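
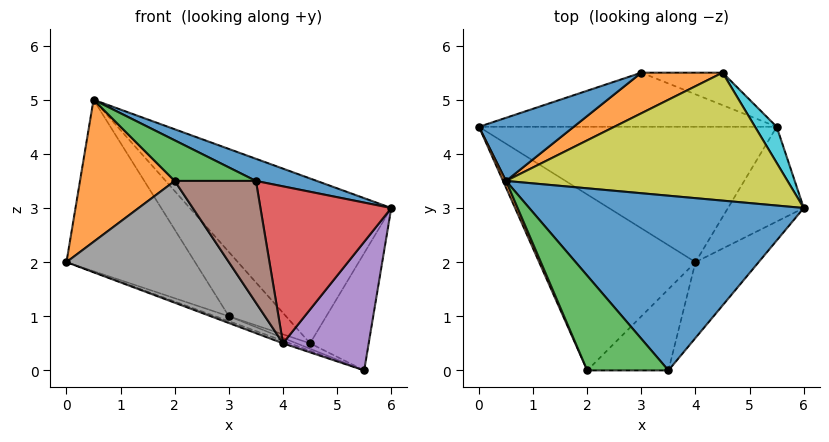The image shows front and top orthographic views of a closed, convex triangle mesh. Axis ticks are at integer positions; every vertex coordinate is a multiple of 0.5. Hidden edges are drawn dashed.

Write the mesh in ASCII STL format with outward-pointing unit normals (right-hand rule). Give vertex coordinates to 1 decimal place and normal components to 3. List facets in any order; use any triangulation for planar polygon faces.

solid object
 facet normal 0.330 -0.119 0.937
  outer loop
   vertex 0.5 3.5 5.0
   vertex 3.5 0.0 3.5
   vertex 6.0 3.0 3.0
  endloop
 endfacet
 facet normal -0.916 -0.401 0.019
  outer loop
   vertex 2.0 0.0 3.5
   vertex 0.5 3.5 5.0
   vertex 0.0 4.5 2.0
  endloop
 endfacet
 facet normal 0.000 -0.394 0.919
  outer loop
   vertex 2.0 0.0 3.5
   vertex 3.5 0.0 3.5
   vertex 0.5 3.5 5.0
  endloop
 endfacet
 facet normal 0.705 -0.639 -0.308
  outer loop
   vertex 4.0 2.0 0.5
   vertex 6.0 3.0 3.0
   vertex 3.5 0.0 3.5
  endloop
 endfacet
 facet normal 0.753 -0.530 -0.390
  outer loop
   vertex 4.0 2.0 0.5
   vertex 5.5 4.5 0.0
   vertex 6.0 3.0 3.0
  endloop
 endfacet
 facet normal 0.000 -0.832 -0.555
  outer loop
   vertex 4.0 2.0 0.5
   vertex 3.5 0.0 3.5
   vertex 2.0 0.0 3.5
  endloop
 endfacet
 facet normal -0.342 0.017 -0.940
  outer loop
   vertex 4.0 2.0 0.5
   vertex 0.0 4.5 2.0
   vertex 5.5 4.5 0.0
  endloop
 endfacet
 facet normal -0.553 -0.474 -0.685
  outer loop
   vertex 4.0 2.0 0.5
   vertex 2.0 0.0 3.5
   vertex 0.0 4.5 2.0
  endloop
 endfacet
 facet normal 0.283 0.758 0.588
  outer loop
   vertex 4.5 5.5 0.5
   vertex 0.5 3.5 5.0
   vertex 6.0 3.0 3.0
  endloop
 endfacet
 facet normal 0.741 0.642 0.198
  outer loop
   vertex 4.5 5.5 0.5
   vertex 6.0 3.0 3.0
   vertex 5.5 4.5 0.0
  endloop
 endfacet
 facet normal -0.194 0.921 0.339
  outer loop
   vertex 3.0 5.5 1.0
   vertex 0.0 4.5 2.0
   vertex 0.5 3.5 5.0
  endloop
 endfacet
 facet normal 0.175 0.832 0.526
  outer loop
   vertex 3.0 5.5 1.0
   vertex 0.5 3.5 5.0
   vertex 4.5 5.5 0.5
  endloop
 endfacet
 facet normal -0.341 0.085 -0.936
  outer loop
   vertex 3.0 5.5 1.0
   vertex 5.5 4.5 0.0
   vertex 0.0 4.5 2.0
  endloop
 endfacet
 facet normal -0.312 0.156 -0.937
  outer loop
   vertex 3.0 5.5 1.0
   vertex 4.5 5.5 0.5
   vertex 5.5 4.5 0.0
  endloop
 endfacet
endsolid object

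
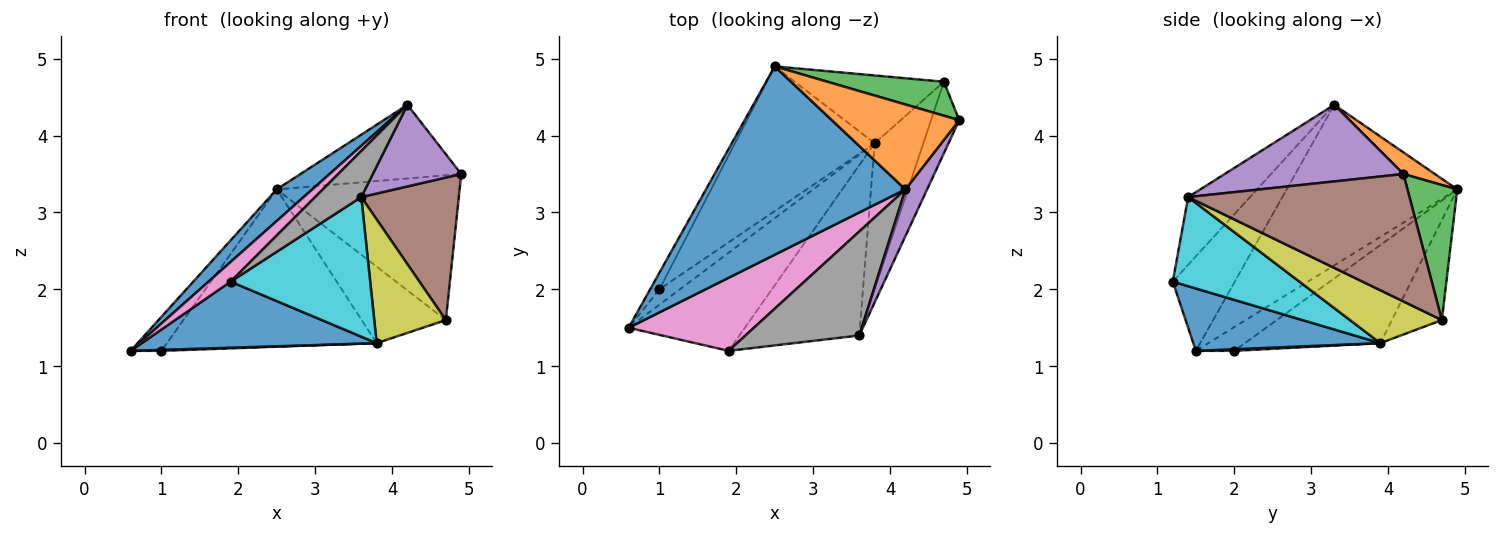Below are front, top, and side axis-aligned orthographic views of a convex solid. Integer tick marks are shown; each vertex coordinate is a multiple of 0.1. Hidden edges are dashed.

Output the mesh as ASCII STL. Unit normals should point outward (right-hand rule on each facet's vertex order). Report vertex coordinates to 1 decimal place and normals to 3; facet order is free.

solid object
 facet normal -0.622 -0.130 0.772
  outer loop
   vertex 4.2 3.3 4.4
   vertex 2.5 4.9 3.3
   vertex 0.6 1.5 1.2
  endloop
 endfacet
 facet normal 0.127 0.650 0.749
  outer loop
   vertex 4.2 3.3 4.4
   vertex 4.9 4.2 3.5
   vertex 2.5 4.9 3.3
  endloop
 endfacet
 facet normal 0.256 0.941 0.221
  outer loop
   vertex 4.7 4.7 1.6
   vertex 2.5 4.9 3.3
   vertex 4.9 4.2 3.5
  endloop
 endfacet
 facet normal -0.747 0.598 -0.292
  outer loop
   vertex 1.0 2.0 1.2
   vertex 0.6 1.5 1.2
   vertex 2.5 4.9 3.3
  endloop
 endfacet
 facet normal 0.869 -0.430 0.246
  outer loop
   vertex 3.6 1.4 3.2
   vertex 4.9 4.2 3.5
   vertex 4.2 3.3 4.4
  endloop
 endfacet
 facet normal 0.897 -0.395 -0.198
  outer loop
   vertex 3.6 1.4 3.2
   vertex 4.7 4.7 1.6
   vertex 4.9 4.2 3.5
  endloop
 endfacet
 facet normal -0.589 -0.210 0.781
  outer loop
   vertex 1.9 1.2 2.1
   vertex 4.2 3.3 4.4
   vertex 0.6 1.5 1.2
  endloop
 endfacet
 facet normal -0.478 -0.356 0.803
  outer loop
   vertex 1.9 1.2 2.1
   vertex 3.6 1.4 3.2
   vertex 4.2 3.3 4.4
  endloop
 endfacet
 facet normal 0.638 -0.498 -0.588
  outer loop
   vertex 3.8 3.9 1.3
   vertex 4.7 4.7 1.6
   vertex 3.6 1.4 3.2
  endloop
 endfacet
 facet normal 0.499 -0.549 -0.671
  outer loop
   vertex 3.8 3.9 1.3
   vertex 3.6 1.4 3.2
   vertex 1.9 1.2 2.1
  endloop
 endfacet
 facet normal 0.407 -0.511 -0.758
  outer loop
   vertex 3.8 3.9 1.3
   vertex 1.9 1.2 2.1
   vertex 0.6 1.5 1.2
  endloop
 endfacet
 facet normal 0.078 -0.062 -0.995
  outer loop
   vertex 3.8 3.9 1.3
   vertex 0.6 1.5 1.2
   vertex 1.0 2.0 1.2
  endloop
 endfacet
 facet normal -0.406 0.684 -0.606
  outer loop
   vertex 3.8 3.9 1.3
   vertex 2.5 4.9 3.3
   vertex 4.7 4.7 1.6
  endloop
 endfacet
 facet normal -0.429 0.665 -0.611
  outer loop
   vertex 3.8 3.9 1.3
   vertex 1.0 2.0 1.2
   vertex 2.5 4.9 3.3
  endloop
 endfacet
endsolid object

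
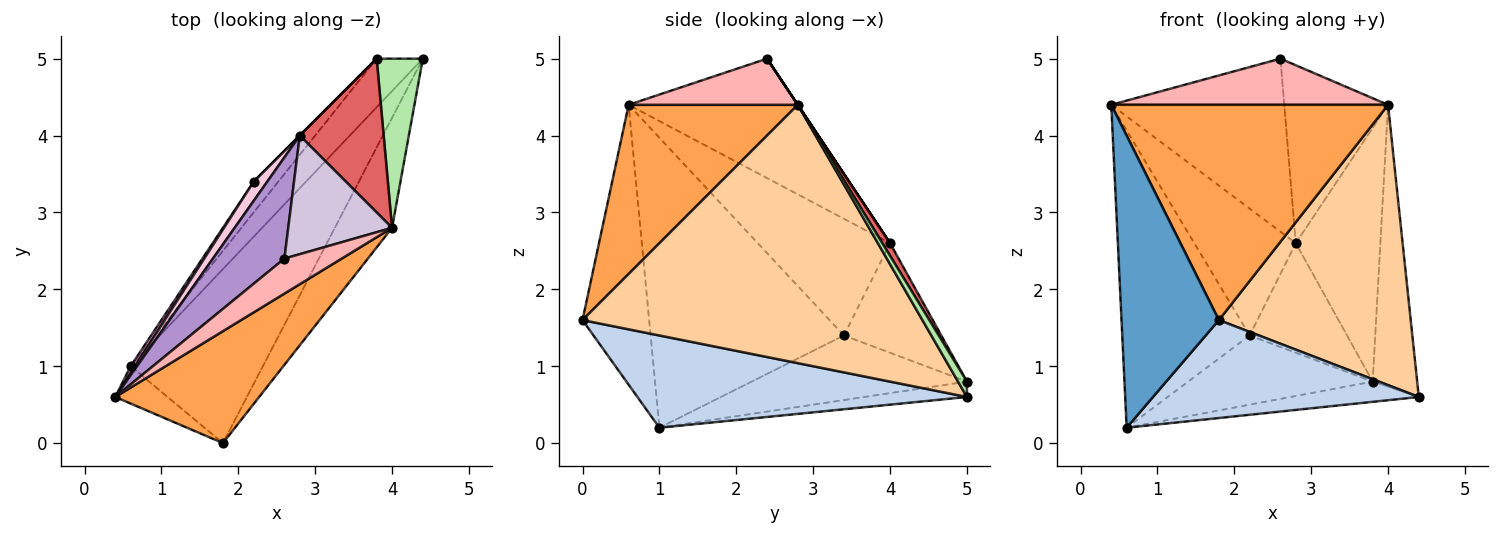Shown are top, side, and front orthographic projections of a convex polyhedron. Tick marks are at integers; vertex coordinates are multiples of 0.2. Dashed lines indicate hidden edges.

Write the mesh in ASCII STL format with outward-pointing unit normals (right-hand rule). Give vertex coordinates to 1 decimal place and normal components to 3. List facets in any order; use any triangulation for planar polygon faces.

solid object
 facet normal -0.562 -0.821 -0.105
  outer loop
   vertex 0.6 1.0 0.2
   vertex 1.8 0.0 1.6
   vertex 0.4 0.6 4.4
  endloop
 endfacet
 facet normal 0.520 -0.419 -0.745
  outer loop
   vertex 0.6 1.0 0.2
   vertex 4.4 5.0 0.6
   vertex 1.8 0.0 1.6
  endloop
 endfacet
 facet normal 0.477 -0.780 0.405
  outer loop
   vertex 4.0 2.8 4.4
   vertex 0.4 0.6 4.4
   vertex 1.8 0.0 1.6
  endloop
 endfacet
 facet normal 0.855 -0.483 -0.189
  outer loop
   vertex 4.0 2.8 4.4
   vertex 1.8 0.0 1.6
   vertex 4.4 5.0 0.6
  endloop
 endfacet
 facet normal -0.294 0.368 -0.882
  outer loop
   vertex 3.8 5.0 0.8
   vertex 4.4 5.0 0.6
   vertex 0.6 1.0 0.2
  endloop
 endfacet
 facet normal 0.169 0.845 0.507
  outer loop
   vertex 3.8 5.0 0.8
   vertex 4.0 2.8 4.4
   vertex 4.4 5.0 0.6
  endloop
 endfacet
 facet normal 0.078 0.853 0.517
  outer loop
   vertex 3.8 5.0 0.8
   vertex 2.8 4.0 2.6
   vertex 4.0 2.8 4.4
  endloop
 endfacet
 facet normal 0.438 -0.716 0.544
  outer loop
   vertex 2.6 2.4 5.0
   vertex 0.4 0.6 4.4
   vertex 4.0 2.8 4.4
  endloop
 endfacet
 facet normal -0.645 0.660 0.386
  outer loop
   vertex 2.6 2.4 5.0
   vertex 2.8 4.0 2.6
   vertex 0.4 0.6 4.4
  endloop
 endfacet
 facet normal 0.000 0.832 0.555
  outer loop
   vertex 2.6 2.4 5.0
   vertex 4.0 2.8 4.4
   vertex 2.8 4.0 2.6
  endloop
 endfacet
 facet normal -0.729 0.625 -0.278
  outer loop
   vertex 2.2 3.4 1.4
   vertex 3.8 5.0 0.8
   vertex 0.6 1.0 0.2
  endloop
 endfacet
 facet normal -0.707 0.707 0.000
  outer loop
   vertex 2.2 3.4 1.4
   vertex 2.8 4.0 2.6
   vertex 3.8 5.0 0.8
  endloop
 endfacet
 facet normal -0.835 0.550 0.013
  outer loop
   vertex 2.2 3.4 1.4
   vertex 0.6 1.0 0.2
   vertex 0.4 0.6 4.4
  endloop
 endfacet
 facet normal -0.790 0.606 0.092
  outer loop
   vertex 2.2 3.4 1.4
   vertex 0.4 0.6 4.4
   vertex 2.8 4.0 2.6
  endloop
 endfacet
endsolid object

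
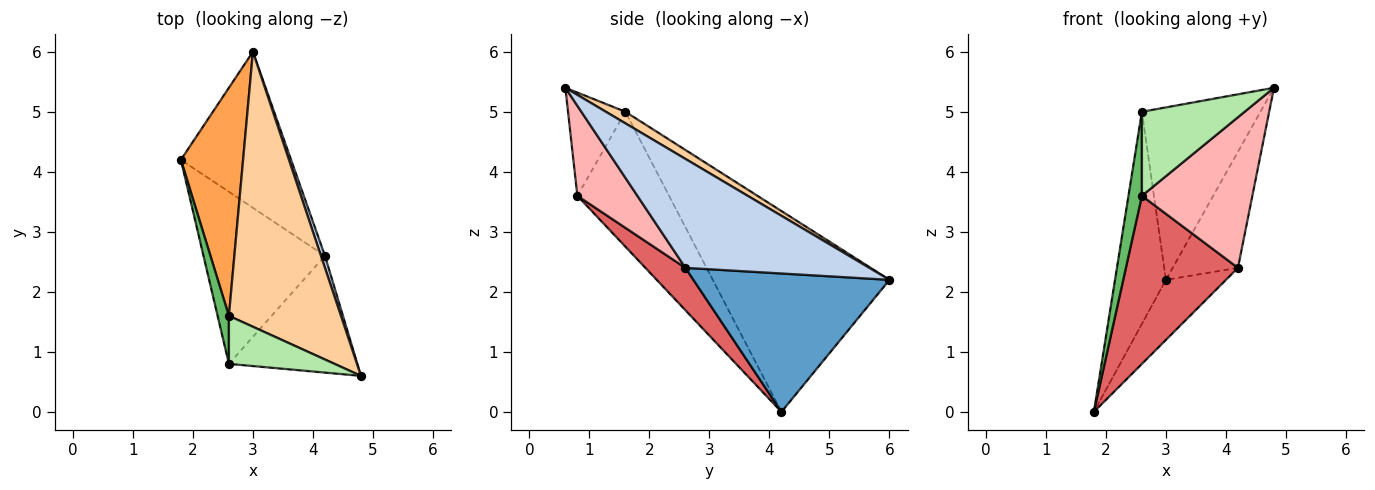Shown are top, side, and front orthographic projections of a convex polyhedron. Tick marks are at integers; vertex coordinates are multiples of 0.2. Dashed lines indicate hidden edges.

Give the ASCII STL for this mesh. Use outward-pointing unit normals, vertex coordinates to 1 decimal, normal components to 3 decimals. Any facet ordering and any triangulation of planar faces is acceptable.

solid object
 facet normal 0.761 0.233 -0.606
  outer loop
   vertex 4.2 2.6 2.4
   vertex 1.8 4.2 0.0
   vertex 3.0 6.0 2.2
  endloop
 endfacet
 facet normal 0.942 0.334 0.035
  outer loop
   vertex 4.2 2.6 2.4
   vertex 3.0 6.0 2.2
   vertex 4.8 0.6 5.4
  endloop
 endfacet
 facet normal -0.921 0.265 0.285
  outer loop
   vertex 2.6 1.6 5.0
   vertex 3.0 6.0 2.2
   vertex 1.8 4.2 0.0
  endloop
 endfacet
 facet normal 0.087 0.529 0.844
  outer loop
   vertex 2.6 1.6 5.0
   vertex 4.8 0.6 5.4
   vertex 3.0 6.0 2.2
  endloop
 endfacet
 facet normal -0.986 -0.145 0.083
  outer loop
   vertex 2.6 0.8 3.6
   vertex 2.6 1.6 5.0
   vertex 1.8 4.2 0.0
  endloop
 endfacet
 facet normal -0.436 -0.781 0.446
  outer loop
   vertex 2.6 0.8 3.6
   vertex 4.8 0.6 5.4
   vertex 2.6 1.6 5.0
  endloop
 endfacet
 facet normal 0.242 -0.678 -0.694
  outer loop
   vertex 2.6 0.8 3.6
   vertex 1.8 4.2 0.0
   vertex 4.2 2.6 2.4
  endloop
 endfacet
 facet normal 0.395 -0.726 -0.563
  outer loop
   vertex 2.6 0.8 3.6
   vertex 4.2 2.6 2.4
   vertex 4.8 0.6 5.4
  endloop
 endfacet
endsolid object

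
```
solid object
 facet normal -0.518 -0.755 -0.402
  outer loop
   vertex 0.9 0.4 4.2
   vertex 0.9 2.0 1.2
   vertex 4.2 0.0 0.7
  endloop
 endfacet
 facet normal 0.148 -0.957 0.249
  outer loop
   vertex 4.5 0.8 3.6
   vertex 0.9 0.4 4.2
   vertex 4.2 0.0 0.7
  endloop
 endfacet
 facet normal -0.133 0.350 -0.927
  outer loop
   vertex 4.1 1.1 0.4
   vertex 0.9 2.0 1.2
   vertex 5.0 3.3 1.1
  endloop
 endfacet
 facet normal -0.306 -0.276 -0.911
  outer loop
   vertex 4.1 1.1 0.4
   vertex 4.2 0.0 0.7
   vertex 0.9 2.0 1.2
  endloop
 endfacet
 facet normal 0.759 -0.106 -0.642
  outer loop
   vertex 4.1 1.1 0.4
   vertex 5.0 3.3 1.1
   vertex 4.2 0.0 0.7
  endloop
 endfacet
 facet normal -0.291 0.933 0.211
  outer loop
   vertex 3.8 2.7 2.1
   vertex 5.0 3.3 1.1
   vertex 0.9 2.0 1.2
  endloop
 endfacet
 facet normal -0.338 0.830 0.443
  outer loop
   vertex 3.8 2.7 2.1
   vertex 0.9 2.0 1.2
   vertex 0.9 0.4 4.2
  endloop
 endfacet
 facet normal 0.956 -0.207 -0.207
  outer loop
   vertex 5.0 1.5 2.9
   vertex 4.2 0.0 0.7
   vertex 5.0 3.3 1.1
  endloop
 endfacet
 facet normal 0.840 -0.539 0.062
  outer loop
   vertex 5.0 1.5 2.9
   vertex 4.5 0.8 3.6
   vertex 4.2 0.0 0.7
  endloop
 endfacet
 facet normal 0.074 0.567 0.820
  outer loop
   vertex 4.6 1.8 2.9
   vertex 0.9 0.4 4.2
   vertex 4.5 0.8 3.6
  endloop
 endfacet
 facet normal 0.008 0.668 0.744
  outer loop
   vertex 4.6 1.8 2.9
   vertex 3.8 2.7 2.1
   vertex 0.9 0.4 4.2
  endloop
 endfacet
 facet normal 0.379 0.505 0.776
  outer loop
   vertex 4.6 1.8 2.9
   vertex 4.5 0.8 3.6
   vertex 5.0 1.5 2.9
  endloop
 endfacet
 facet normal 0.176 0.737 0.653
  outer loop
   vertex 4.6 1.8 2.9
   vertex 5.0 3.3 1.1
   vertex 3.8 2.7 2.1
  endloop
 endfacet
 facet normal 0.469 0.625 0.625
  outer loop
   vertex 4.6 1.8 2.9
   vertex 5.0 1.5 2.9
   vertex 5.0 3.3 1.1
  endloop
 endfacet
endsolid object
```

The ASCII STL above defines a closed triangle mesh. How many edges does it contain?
21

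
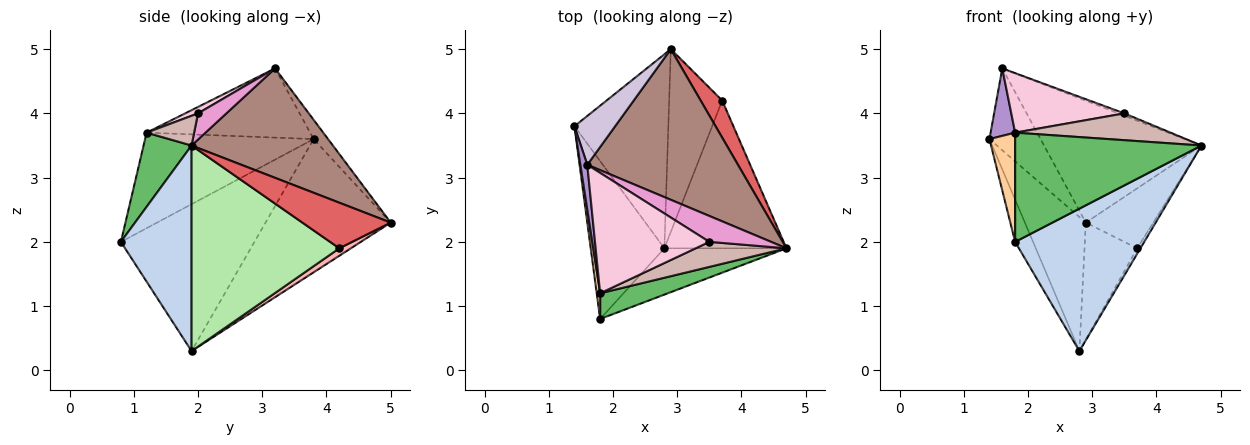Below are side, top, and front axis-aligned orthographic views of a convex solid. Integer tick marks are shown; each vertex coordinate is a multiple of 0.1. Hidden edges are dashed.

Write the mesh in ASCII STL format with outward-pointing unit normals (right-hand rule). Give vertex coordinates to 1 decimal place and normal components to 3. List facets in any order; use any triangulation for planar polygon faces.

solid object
 facet normal -0.888 0.119 -0.445
  outer loop
   vertex 2.8 1.9 0.3
   vertex 1.8 0.8 2.0
   vertex 1.4 3.8 3.6
  endloop
 endfacet
 facet normal 0.462 -0.844 -0.274
  outer loop
   vertex 2.8 1.9 0.3
   vertex 4.7 1.9 3.5
   vertex 1.8 0.8 2.0
  endloop
 endfacet
 facet normal -0.760 0.370 -0.535
  outer loop
   vertex 2.9 5.0 2.3
   vertex 2.8 1.9 0.3
   vertex 1.4 3.8 3.6
  endloop
 endfacet
 facet normal -0.988 -0.151 0.035
  outer loop
   vertex 1.8 1.2 3.7
   vertex 1.4 3.8 3.6
   vertex 1.8 0.8 2.0
  endloop
 endfacet
 facet normal 0.243 -0.944 0.222
  outer loop
   vertex 1.8 1.2 3.7
   vertex 1.8 0.8 2.0
   vertex 4.7 1.9 3.5
  endloop
 endfacet
 facet normal 0.860 0.019 -0.510
  outer loop
   vertex 3.7 4.2 1.9
   vertex 4.7 1.9 3.5
   vertex 2.8 1.9 0.3
  endloop
 endfacet
 facet normal 0.744 0.568 0.352
  outer loop
   vertex 3.7 4.2 1.9
   vertex 2.9 5.0 2.3
   vertex 4.7 1.9 3.5
  endloop
 endfacet
 facet normal 0.118 0.536 -0.836
  outer loop
   vertex 3.7 4.2 1.9
   vertex 2.8 1.9 0.3
   vertex 2.9 5.0 2.3
  endloop
 endfacet
 facet normal -0.984 -0.148 0.098
  outer loop
   vertex 1.6 3.2 4.7
   vertex 1.4 3.8 3.6
   vertex 1.8 1.2 3.7
  endloop
 endfacet
 facet normal -0.236 0.834 0.498
  outer loop
   vertex 1.6 3.2 4.7
   vertex 2.9 5.0 2.3
   vertex 1.4 3.8 3.6
  endloop
 endfacet
 facet normal 0.492 0.548 0.677
  outer loop
   vertex 1.6 3.2 4.7
   vertex 4.7 1.9 3.5
   vertex 2.9 5.0 2.3
  endloop
 endfacet
 facet normal 0.218 -0.713 0.666
  outer loop
   vertex 3.5 2.0 4.0
   vertex 1.8 1.2 3.7
   vertex 4.7 1.9 3.5
  endloop
 endfacet
 facet normal 0.389 0.081 0.918
  outer loop
   vertex 3.5 2.0 4.0
   vertex 4.7 1.9 3.5
   vertex 1.6 3.2 4.7
  endloop
 endfacet
 facet normal 0.050 -0.443 0.895
  outer loop
   vertex 3.5 2.0 4.0
   vertex 1.6 3.2 4.7
   vertex 1.8 1.2 3.7
  endloop
 endfacet
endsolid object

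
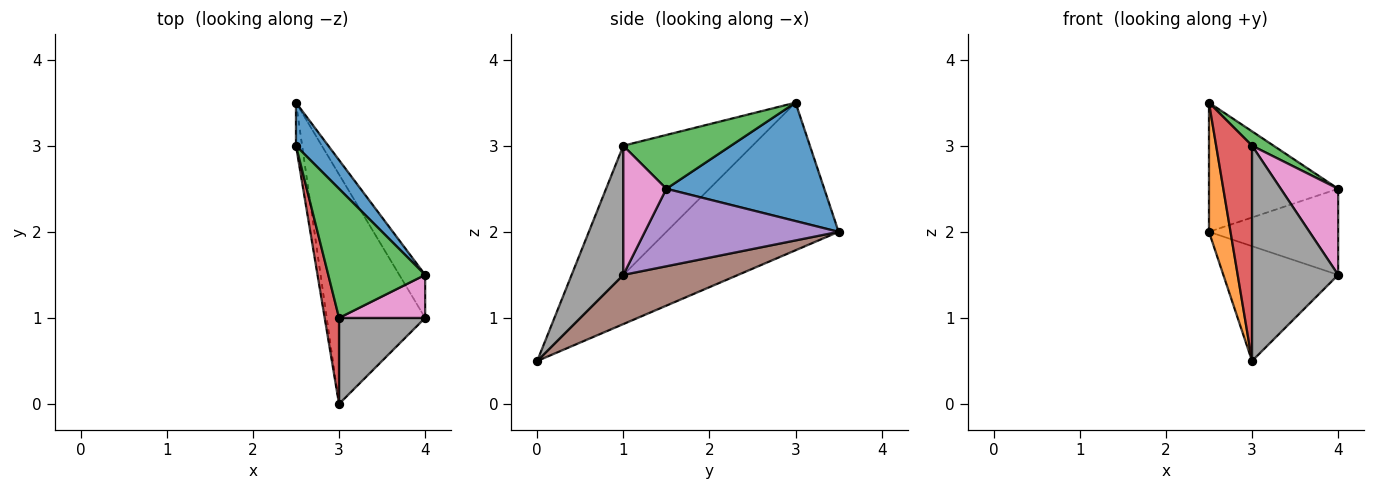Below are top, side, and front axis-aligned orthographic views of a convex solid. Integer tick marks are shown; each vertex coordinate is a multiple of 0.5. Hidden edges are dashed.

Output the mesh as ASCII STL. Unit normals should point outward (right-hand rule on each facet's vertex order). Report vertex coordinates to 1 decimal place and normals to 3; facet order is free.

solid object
 facet normal 0.757 0.620 0.207
  outer loop
   vertex 2.5 3.5 2.0
   vertex 2.5 3.0 3.5
   vertex 4.0 1.5 2.5
  endloop
 endfacet
 facet normal -0.991 -0.124 -0.041
  outer loop
   vertex 2.5 3.5 2.0
   vertex 3.0 0.0 0.5
   vertex 2.5 3.0 3.5
  endloop
 endfacet
 facet normal 0.483 -0.097 0.870
  outer loop
   vertex 3.0 1.0 3.0
   vertex 4.0 1.5 2.5
   vertex 2.5 3.0 3.5
  endloop
 endfacet
 facet normal -0.958 -0.266 0.106
  outer loop
   vertex 3.0 1.0 3.0
   vertex 2.5 3.0 3.5
   vertex 3.0 0.0 0.5
  endloop
 endfacet
 facet normal 0.802 0.535 -0.267
  outer loop
   vertex 4.0 1.0 1.5
   vertex 2.5 3.5 2.0
   vertex 4.0 1.5 2.5
  endloop
 endfacet
 facet normal 0.408 0.408 -0.816
  outer loop
   vertex 4.0 1.0 1.5
   vertex 3.0 0.0 0.5
   vertex 2.5 3.5 2.0
  endloop
 endfacet
 facet normal 0.557 -0.743 0.371
  outer loop
   vertex 4.0 1.0 1.5
   vertex 4.0 1.5 2.5
   vertex 3.0 1.0 3.0
  endloop
 endfacet
 facet normal 0.487 -0.811 0.324
  outer loop
   vertex 4.0 1.0 1.5
   vertex 3.0 1.0 3.0
   vertex 3.0 0.0 0.5
  endloop
 endfacet
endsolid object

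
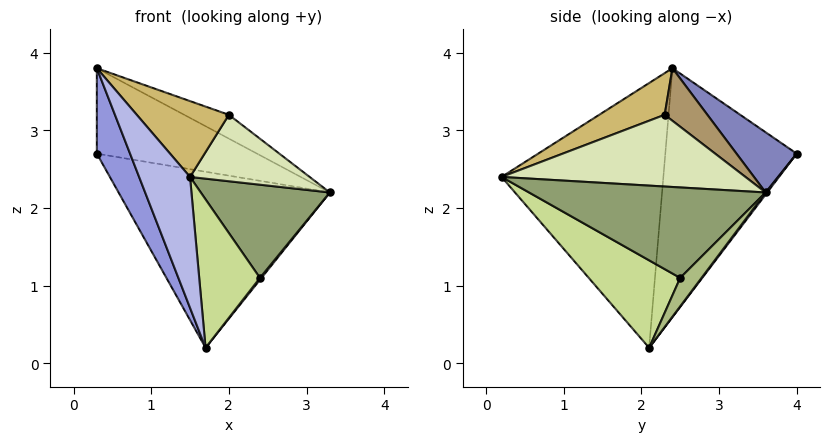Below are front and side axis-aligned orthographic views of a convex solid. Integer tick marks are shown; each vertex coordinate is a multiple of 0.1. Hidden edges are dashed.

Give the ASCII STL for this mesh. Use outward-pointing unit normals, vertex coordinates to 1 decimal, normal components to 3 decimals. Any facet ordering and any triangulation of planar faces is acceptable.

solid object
 facet normal 0.006 0.798 -0.603
  outer loop
   vertex 1.7 2.1 0.2
   vertex 0.3 4.0 2.7
   vertex 3.3 3.6 2.2
  endloop
 endfacet
 facet normal 0.208 0.554 0.806
  outer loop
   vertex 0.3 2.4 3.8
   vertex 3.3 3.6 2.2
   vertex 0.3 4.0 2.7
  endloop
 endfacet
 facet normal -0.913 -0.231 -0.336
  outer loop
   vertex 0.3 2.4 3.8
   vertex 0.3 4.0 2.7
   vertex 1.7 2.1 0.2
  endloop
 endfacet
 facet normal -0.901 -0.284 -0.327
  outer loop
   vertex 0.3 2.4 3.8
   vertex 1.7 2.1 0.2
   vertex 1.5 0.2 2.4
  endloop
 endfacet
 facet normal 0.854 -0.466 -0.233
  outer loop
   vertex 2.4 2.5 1.1
   vertex 3.3 3.6 2.2
   vertex 1.5 0.2 2.4
  endloop
 endfacet
 facet normal 0.800 -0.058 -0.597
  outer loop
   vertex 2.4 2.5 1.1
   vertex 1.7 2.1 0.2
   vertex 3.3 3.6 2.2
  endloop
 endfacet
 facet normal 0.773 -0.513 -0.373
  outer loop
   vertex 2.4 2.5 1.1
   vertex 1.5 0.2 2.4
   vertex 1.7 2.1 0.2
  endloop
 endfacet
 facet normal 0.772 -0.378 0.511
  outer loop
   vertex 2.0 2.3 3.2
   vertex 1.5 0.2 2.4
   vertex 3.3 3.6 2.2
  endloop
 endfacet
 facet normal 0.330 0.345 0.878
  outer loop
   vertex 2.0 2.3 3.2
   vertex 3.3 3.6 2.2
   vertex 0.3 2.4 3.8
  endloop
 endfacet
 facet normal 0.284 -0.400 0.872
  outer loop
   vertex 2.0 2.3 3.2
   vertex 0.3 2.4 3.8
   vertex 1.5 0.2 2.4
  endloop
 endfacet
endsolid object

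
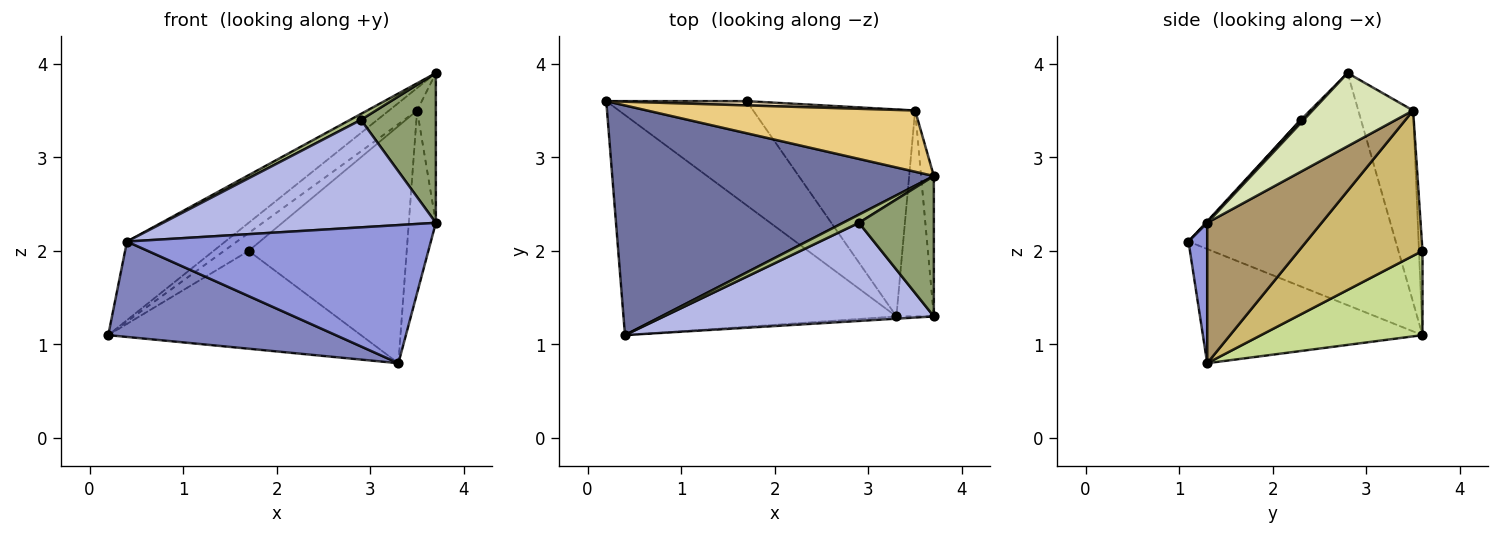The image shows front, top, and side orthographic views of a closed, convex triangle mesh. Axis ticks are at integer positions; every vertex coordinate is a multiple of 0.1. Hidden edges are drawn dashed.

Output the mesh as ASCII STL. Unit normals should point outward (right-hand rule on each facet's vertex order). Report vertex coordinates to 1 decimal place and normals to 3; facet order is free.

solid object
 facet normal -0.564 0.267 0.781
  outer loop
   vertex 3.7 2.8 3.9
   vertex 0.2 3.6 1.1
   vertex 0.4 1.1 2.1
  endloop
 endfacet
 facet normal -0.358 -0.371 -0.857
  outer loop
   vertex 3.3 1.3 0.8
   vertex 0.4 1.1 2.1
   vertex 0.2 3.6 1.1
  endloop
 endfacet
 facet normal 0.061 -0.998 -0.016
  outer loop
   vertex 3.3 1.3 0.8
   vertex 3.7 1.3 2.3
   vertex 0.4 1.1 2.1
  endloop
 endfacet
 facet normal 0.004 -0.739 0.674
  outer loop
   vertex 2.9 2.3 3.4
   vertex 0.4 1.1 2.1
   vertex 3.7 1.3 2.3
  endloop
 endfacet
 facet normal 0.028 -0.729 0.684
  outer loop
   vertex 2.9 2.3 3.4
   vertex 3.7 1.3 2.3
   vertex 3.7 2.8 3.9
  endloop
 endfacet
 facet normal -0.138 -0.581 0.802
  outer loop
   vertex 2.9 2.3 3.4
   vertex 3.7 2.8 3.9
   vertex 0.4 1.1 2.1
  endloop
 endfacet
 facet normal 0.401 0.627 -0.668
  outer loop
   vertex 1.7 3.6 2.0
   vertex 3.3 1.3 0.8
   vertex 0.2 3.6 1.1
  endloop
 endfacet
 facet normal 0.969 0.180 -0.169
  outer loop
   vertex 3.5 3.5 3.5
   vertex 3.7 2.8 3.9
   vertex 3.7 1.3 2.3
  endloop
 endfacet
 facet normal 0.942 0.223 -0.251
  outer loop
   vertex 3.5 3.5 3.5
   vertex 3.7 1.3 2.3
   vertex 3.3 1.3 0.8
  endloop
 endfacet
 facet normal 0.508 0.649 -0.566
  outer loop
   vertex 3.5 3.5 3.5
   vertex 3.3 1.3 0.8
   vertex 1.7 3.6 2.0
  endloop
 endfacet
 facet normal -0.558 0.286 0.779
  outer loop
   vertex 3.5 3.5 3.5
   vertex 0.2 3.6 1.1
   vertex 3.7 2.8 3.9
  endloop
 endfacet
 facet normal -0.138 0.964 0.229
  outer loop
   vertex 3.5 3.5 3.5
   vertex 1.7 3.6 2.0
   vertex 0.2 3.6 1.1
  endloop
 endfacet
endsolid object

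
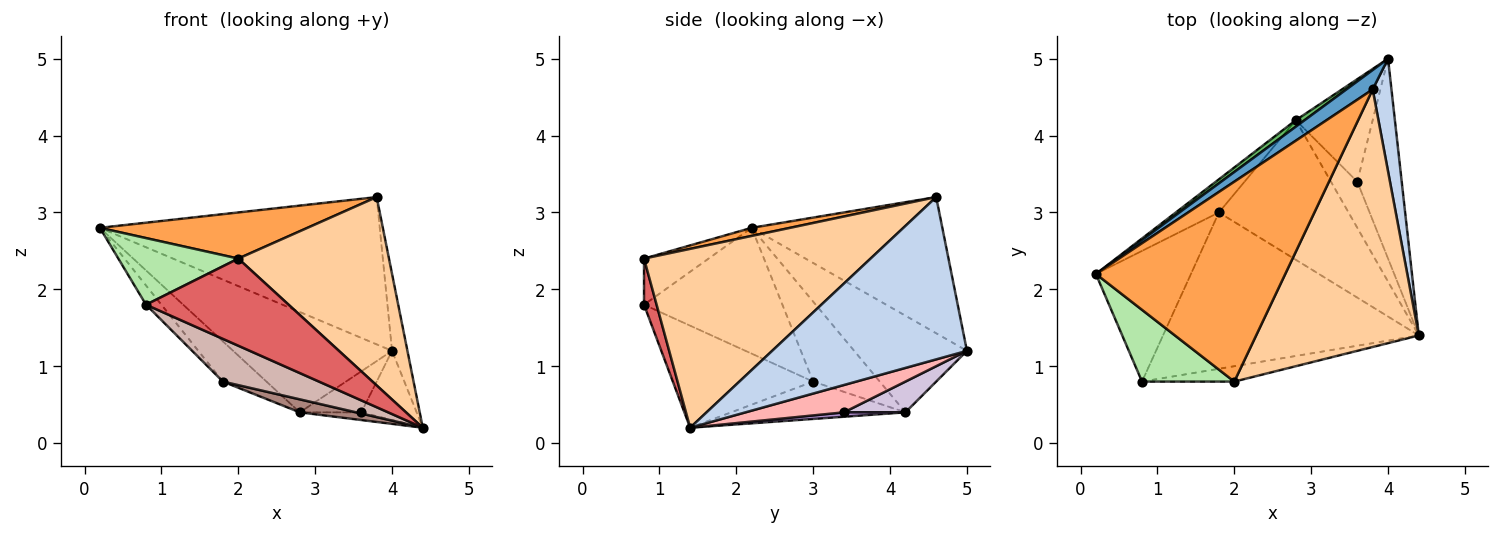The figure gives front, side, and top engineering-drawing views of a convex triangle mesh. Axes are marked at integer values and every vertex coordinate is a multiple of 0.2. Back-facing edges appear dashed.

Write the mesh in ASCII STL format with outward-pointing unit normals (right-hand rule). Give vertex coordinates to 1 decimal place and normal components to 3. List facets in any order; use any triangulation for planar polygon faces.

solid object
 facet normal -0.560 0.822 0.108
  outer loop
   vertex 3.8 4.6 3.2
   vertex 4.0 5.0 1.2
   vertex 0.2 2.2 2.8
  endloop
 endfacet
 facet normal 0.990 0.078 0.115
  outer loop
   vertex 3.8 4.6 3.2
   vertex 4.4 1.4 0.2
   vertex 4.0 5.0 1.2
  endloop
 endfacet
 facet normal 0.042 -0.225 0.974
  outer loop
   vertex 2.0 0.8 2.4
   vertex 3.8 4.6 3.2
   vertex 0.2 2.2 2.8
  endloop
 endfacet
 facet normal 0.664 -0.442 0.604
  outer loop
   vertex 2.0 0.8 2.4
   vertex 4.4 1.4 0.2
   vertex 3.8 4.6 3.2
  endloop
 endfacet
 facet normal -0.578 0.814 0.053
  outer loop
   vertex 2.8 4.2 0.4
   vertex 0.2 2.2 2.8
   vertex 4.0 5.0 1.2
  endloop
 endfacet
 facet normal -0.344 -0.639 0.688
  outer loop
   vertex 0.8 0.8 1.8
   vertex 2.0 0.8 2.4
   vertex 0.2 2.2 2.8
  endloop
 endfacet
 facet normal 0.087 -0.981 -0.173
  outer loop
   vertex 0.8 0.8 1.8
   vertex 4.4 1.4 0.2
   vertex 2.0 0.8 2.4
  endloop
 endfacet
 facet normal 0.503 0.283 -0.817
  outer loop
   vertex 3.6 3.4 0.4
   vertex 4.0 5.0 1.2
   vertex 4.4 1.4 0.2
  endloop
 endfacet
 facet normal 0.162 0.162 -0.973
  outer loop
   vertex 3.6 3.4 0.4
   vertex 4.4 1.4 0.2
   vertex 2.8 4.2 0.4
  endloop
 endfacet
 facet normal 0.348 0.348 -0.870
  outer loop
   vertex 3.6 3.4 0.4
   vertex 2.8 4.2 0.4
   vertex 4.0 5.0 1.2
  endloop
 endfacet
 facet normal -0.276 -0.089 -0.957
  outer loop
   vertex 1.8 3.0 0.8
   vertex 2.8 4.2 0.4
   vertex 4.4 1.4 0.2
  endloop
 endfacet
 facet normal -0.359 -0.246 -0.900
  outer loop
   vertex 1.8 3.0 0.8
   vertex 4.4 1.4 0.2
   vertex 0.8 0.8 1.8
  endloop
 endfacet
 facet normal -0.763 0.499 -0.411
  outer loop
   vertex 1.8 3.0 0.8
   vertex 0.2 2.2 2.8
   vertex 2.8 4.2 0.4
  endloop
 endfacet
 facet normal -0.795 0.088 -0.600
  outer loop
   vertex 1.8 3.0 0.8
   vertex 0.8 0.8 1.8
   vertex 0.2 2.2 2.8
  endloop
 endfacet
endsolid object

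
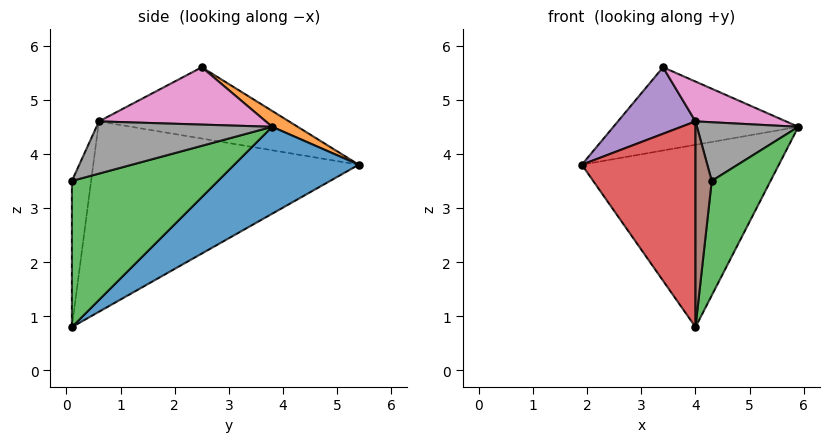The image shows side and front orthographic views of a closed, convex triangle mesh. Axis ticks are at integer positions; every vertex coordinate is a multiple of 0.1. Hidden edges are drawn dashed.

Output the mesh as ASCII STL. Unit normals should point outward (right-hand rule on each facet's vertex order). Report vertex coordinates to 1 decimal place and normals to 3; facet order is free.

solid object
 facet normal 0.356 0.563 -0.746
  outer loop
   vertex 4.0 0.1 0.8
   vertex 1.9 5.4 3.8
   vertex 5.9 3.8 4.5
  endloop
 endfacet
 facet normal 0.077 0.554 0.829
  outer loop
   vertex 3.4 2.5 5.6
   vertex 5.9 3.8 4.5
   vertex 1.9 5.4 3.8
  endloop
 endfacet
 facet normal 0.923 -0.371 -0.103
  outer loop
   vertex 4.3 0.1 3.5
   vertex 4.0 0.1 0.8
   vertex 5.9 3.8 4.5
  endloop
 endfacet
 facet normal -0.918 -0.393 0.052
  outer loop
   vertex 4.0 0.6 4.6
   vertex 1.9 5.4 3.8
   vertex 4.0 0.1 0.8
  endloop
 endfacet
 facet normal -0.914 -0.373 0.160
  outer loop
   vertex 4.0 0.6 4.6
   vertex 3.4 2.5 5.6
   vertex 1.9 5.4 3.8
  endloop
 endfacet
 facet normal -0.761 -0.643 0.085
  outer loop
   vertex 4.0 0.6 4.6
   vertex 4.0 0.1 0.8
   vertex 4.3 0.1 3.5
  endloop
 endfacet
 facet normal 0.503 -0.273 0.820
  outer loop
   vertex 4.0 0.6 4.6
   vertex 5.9 3.8 4.5
   vertex 3.4 2.5 5.6
  endloop
 endfacet
 facet normal 0.786 -0.453 0.420
  outer loop
   vertex 4.0 0.6 4.6
   vertex 4.3 0.1 3.5
   vertex 5.9 3.8 4.5
  endloop
 endfacet
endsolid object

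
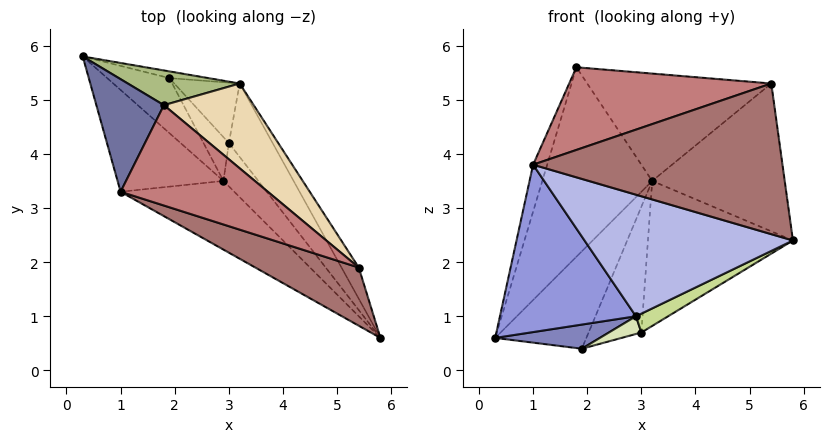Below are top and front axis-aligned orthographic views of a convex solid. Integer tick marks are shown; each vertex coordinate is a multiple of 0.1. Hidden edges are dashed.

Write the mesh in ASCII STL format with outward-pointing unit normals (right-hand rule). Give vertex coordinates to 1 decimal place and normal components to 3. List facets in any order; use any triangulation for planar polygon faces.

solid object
 facet normal -0.943 0.127 0.306
  outer loop
   vertex 1.0 3.3 3.8
   vertex 1.8 4.9 5.6
   vertex 0.3 5.8 0.6
  endloop
 endfacet
 facet normal -0.210 -0.393 -0.895
  outer loop
   vertex 2.9 3.5 1.0
   vertex 0.3 5.8 0.6
   vertex 1.9 5.4 0.4
  endloop
 endfacet
 facet normal -0.560 -0.708 -0.431
  outer loop
   vertex 2.9 3.5 1.0
   vertex 1.0 3.3 3.8
   vertex 0.3 5.8 0.6
  endloop
 endfacet
 facet normal -0.535 -0.736 -0.416
  outer loop
   vertex 2.9 3.5 1.0
   vertex 5.8 0.6 2.4
   vertex 1.0 3.3 3.8
  endloop
 endfacet
 facet normal 0.234 0.970 -0.067
  outer loop
   vertex 3.2 5.3 3.5
   vertex 1.9 5.4 0.4
   vertex 0.3 5.8 0.6
  endloop
 endfacet
 facet normal -0.011 0.984 0.180
  outer loop
   vertex 3.2 5.3 3.5
   vertex 0.3 5.8 0.6
   vertex 1.8 4.9 5.6
  endloop
 endfacet
 facet normal 0.043 -0.399 -0.916
  outer loop
   vertex 3.0 4.2 0.7
   vertex 5.8 0.6 2.4
   vertex 2.9 3.5 1.0
  endloop
 endfacet
 facet normal -0.154 -0.370 -0.916
  outer loop
   vertex 3.0 4.2 0.7
   vertex 2.9 3.5 1.0
   vertex 1.9 5.4 0.4
  endloop
 endfacet
 facet normal 0.818 0.513 -0.260
  outer loop
   vertex 3.0 4.2 0.7
   vertex 3.2 5.3 3.5
   vertex 5.8 0.6 2.4
  endloop
 endfacet
 facet normal 0.740 0.606 -0.291
  outer loop
   vertex 3.0 4.2 0.7
   vertex 1.9 5.4 0.4
   vertex 3.2 5.3 3.5
  endloop
 endfacet
 facet normal 0.859 0.500 -0.106
  outer loop
   vertex 5.4 1.9 5.3
   vertex 5.8 0.6 2.4
   vertex 3.2 5.3 3.5
  endloop
 endfacet
 facet normal 0.577 0.641 0.506
  outer loop
   vertex 5.4 1.9 5.3
   vertex 3.2 5.3 3.5
   vertex 1.8 4.9 5.6
  endloop
 endfacet
 facet normal -0.387 -0.860 0.332
  outer loop
   vertex 5.4 1.9 5.3
   vertex 1.0 3.3 3.8
   vertex 5.8 0.6 2.4
  endloop
 endfacet
 facet normal -0.422 -0.576 0.700
  outer loop
   vertex 5.4 1.9 5.3
   vertex 1.8 4.9 5.6
   vertex 1.0 3.3 3.8
  endloop
 endfacet
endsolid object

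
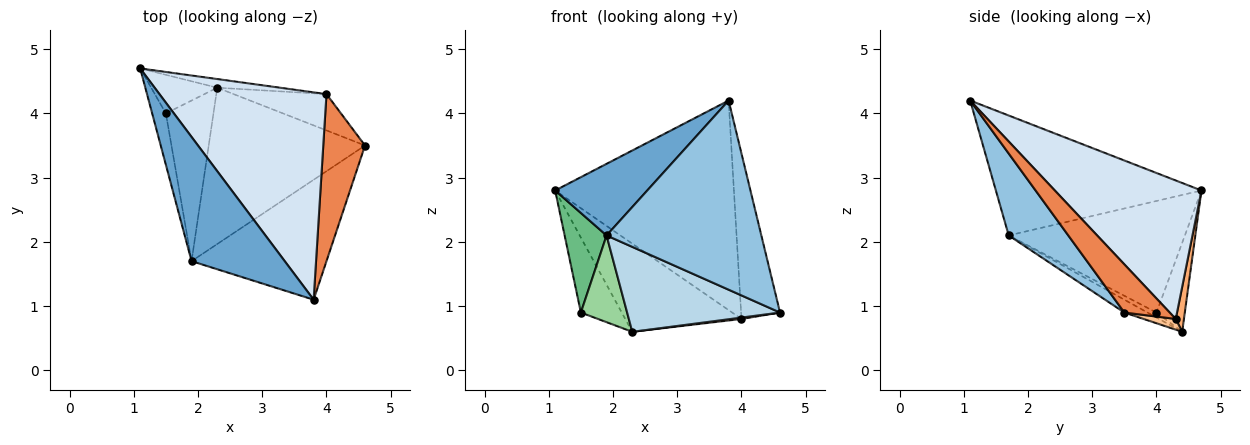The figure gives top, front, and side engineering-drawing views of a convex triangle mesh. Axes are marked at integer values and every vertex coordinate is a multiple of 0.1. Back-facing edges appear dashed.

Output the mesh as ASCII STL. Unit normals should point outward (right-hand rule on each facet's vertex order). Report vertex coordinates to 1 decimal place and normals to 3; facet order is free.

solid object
 facet normal -0.745 -0.333 0.578
  outer loop
   vertex 1.9 1.7 2.1
   vertex 3.8 1.1 4.2
   vertex 1.1 4.7 2.8
  endloop
 endfacet
 facet normal 0.309 -0.803 -0.509
  outer loop
   vertex 1.9 1.7 2.1
   vertex 4.6 3.5 0.9
   vertex 3.8 1.1 4.2
  endloop
 endfacet
 facet normal -0.072 -0.476 -0.876
  outer loop
   vertex 1.9 1.7 2.1
   vertex 2.3 4.4 0.6
   vertex 4.6 3.5 0.9
  endloop
 endfacet
 facet normal 0.504 0.614 0.608
  outer loop
   vertex 4.0 4.3 0.8
   vertex 1.1 4.7 2.8
   vertex 3.8 1.1 4.2
  endloop
 endfacet
 facet normal 0.634 0.544 0.549
  outer loop
   vertex 4.0 4.3 0.8
   vertex 3.8 1.1 4.2
   vertex 4.6 3.5 0.9
  endloop
 endfacet
 facet normal 0.070 0.993 -0.097
  outer loop
   vertex 4.0 4.3 0.8
   vertex 2.3 4.4 0.6
   vertex 1.1 4.7 2.8
  endloop
 endfacet
 facet normal 0.115 -0.038 -0.993
  outer loop
   vertex 4.0 4.3 0.8
   vertex 4.6 3.5 0.9
   vertex 2.3 4.4 0.6
  endloop
 endfacet
 facet normal -0.525 0.757 -0.389
  outer loop
   vertex 1.5 4.0 0.9
   vertex 1.1 4.7 2.8
   vertex 2.3 4.4 0.6
  endloop
 endfacet
 facet normal -0.966 -0.230 -0.119
  outer loop
   vertex 1.5 4.0 0.9
   vertex 1.9 1.7 2.1
   vertex 1.1 4.7 2.8
  endloop
 endfacet
 facet normal -0.092 -0.473 -0.876
  outer loop
   vertex 1.5 4.0 0.9
   vertex 2.3 4.4 0.6
   vertex 1.9 1.7 2.1
  endloop
 endfacet
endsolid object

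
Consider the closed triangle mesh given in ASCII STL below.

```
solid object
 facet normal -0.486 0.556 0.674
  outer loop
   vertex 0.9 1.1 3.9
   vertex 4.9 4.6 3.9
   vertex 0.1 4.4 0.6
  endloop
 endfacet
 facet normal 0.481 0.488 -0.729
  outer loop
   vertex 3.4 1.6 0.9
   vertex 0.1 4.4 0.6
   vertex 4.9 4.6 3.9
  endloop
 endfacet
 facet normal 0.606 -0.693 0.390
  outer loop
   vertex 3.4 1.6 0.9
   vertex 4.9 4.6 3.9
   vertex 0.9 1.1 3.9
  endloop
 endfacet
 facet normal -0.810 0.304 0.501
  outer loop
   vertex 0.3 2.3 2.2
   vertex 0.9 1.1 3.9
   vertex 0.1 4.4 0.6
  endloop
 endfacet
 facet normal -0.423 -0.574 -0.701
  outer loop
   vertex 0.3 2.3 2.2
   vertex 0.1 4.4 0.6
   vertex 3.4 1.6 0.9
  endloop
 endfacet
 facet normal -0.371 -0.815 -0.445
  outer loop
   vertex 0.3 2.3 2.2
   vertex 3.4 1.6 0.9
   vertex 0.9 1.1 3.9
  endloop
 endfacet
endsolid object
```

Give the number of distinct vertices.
5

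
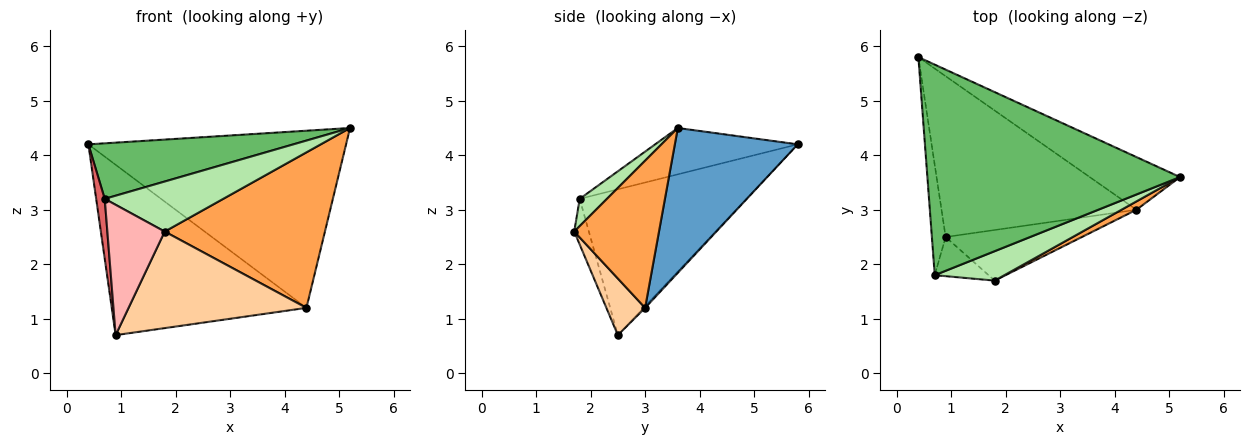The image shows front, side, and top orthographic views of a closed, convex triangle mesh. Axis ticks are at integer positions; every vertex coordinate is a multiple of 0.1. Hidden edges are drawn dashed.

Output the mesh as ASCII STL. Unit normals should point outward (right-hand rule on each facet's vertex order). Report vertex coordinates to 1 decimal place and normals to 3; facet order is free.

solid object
 facet normal 0.416 0.872 -0.259
  outer loop
   vertex 4.4 3.0 1.2
   vertex 0.4 5.8 4.2
   vertex 5.2 3.6 4.5
  endloop
 endfacet
 facet normal -0.006 0.727 -0.686
  outer loop
   vertex 4.4 3.0 1.2
   vertex 0.9 2.5 0.7
   vertex 0.4 5.8 4.2
  endloop
 endfacet
 facet normal 0.467 -0.883 0.047
  outer loop
   vertex 4.4 3.0 1.2
   vertex 5.2 3.6 4.5
   vertex 1.8 1.7 2.6
  endloop
 endfacet
 facet normal 0.189 -0.870 -0.456
  outer loop
   vertex 4.4 3.0 1.2
   vertex 1.8 1.7 2.6
   vertex 0.9 2.5 0.7
  endloop
 endfacet
 facet normal -0.175 -0.251 0.952
  outer loop
   vertex 0.7 1.8 3.2
   vertex 5.2 3.6 4.5
   vertex 0.4 5.8 4.2
  endloop
 endfacet
 facet normal 0.194 -0.845 0.497
  outer loop
   vertex 0.7 1.8 3.2
   vertex 1.8 1.7 2.6
   vertex 5.2 3.6 4.5
  endloop
 endfacet
 facet normal -0.994 -0.051 -0.094
  outer loop
   vertex 0.7 1.8 3.2
   vertex 0.4 5.8 4.2
   vertex 0.9 2.5 0.7
  endloop
 endfacet
 facet normal -0.237 -0.930 -0.279
  outer loop
   vertex 0.7 1.8 3.2
   vertex 0.9 2.5 0.7
   vertex 1.8 1.7 2.6
  endloop
 endfacet
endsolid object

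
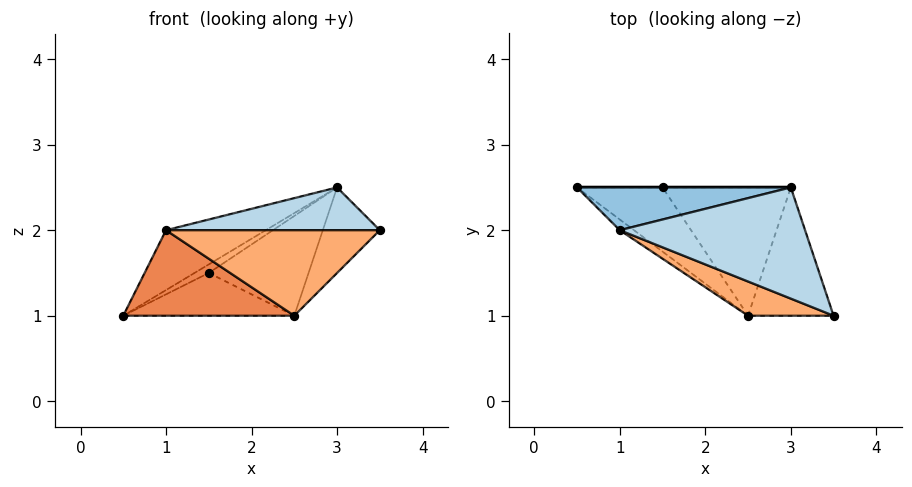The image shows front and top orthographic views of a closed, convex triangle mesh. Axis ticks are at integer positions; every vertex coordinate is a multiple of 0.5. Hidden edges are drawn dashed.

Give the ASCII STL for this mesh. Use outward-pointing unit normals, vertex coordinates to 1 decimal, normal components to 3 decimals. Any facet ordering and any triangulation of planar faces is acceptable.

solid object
 facet normal 0.000 1.000 0.000
  outer loop
   vertex 1.5 2.5 1.5
   vertex 0.5 2.5 1.0
   vertex 3.0 2.5 2.5
  endloop
 endfacet
 facet normal -0.329 0.768 0.549
  outer loop
   vertex 1.0 2.0 2.0
   vertex 3.0 2.5 2.5
   vertex 0.5 2.5 1.0
  endloop
 endfacet
 facet normal -0.142 -0.355 0.924
  outer loop
   vertex 1.0 2.0 2.0
   vertex 3.5 1.0 2.0
   vertex 3.0 2.5 2.5
  endloop
 endfacet
 facet normal 0.384 0.512 -0.768
  outer loop
   vertex 2.5 1.0 1.0
   vertex 0.5 2.5 1.0
   vertex 1.5 2.5 1.5
  endloop
 endfacet
 facet normal -0.597 -0.796 -0.100
  outer loop
   vertex 2.5 1.0 1.0
   vertex 1.0 2.0 2.0
   vertex 0.5 2.5 1.0
  endloop
 endfacet
 facet normal -0.348 -0.870 0.348
  outer loop
   vertex 2.5 1.0 1.0
   vertex 3.5 1.0 2.0
   vertex 1.0 2.0 2.0
  endloop
 endfacet
 facet normal 0.640 0.426 -0.640
  outer loop
   vertex 2.5 1.0 1.0
   vertex 3.0 2.5 2.5
   vertex 3.5 1.0 2.0
  endloop
 endfacet
 facet normal 0.466 0.543 -0.699
  outer loop
   vertex 2.5 1.0 1.0
   vertex 1.5 2.5 1.5
   vertex 3.0 2.5 2.5
  endloop
 endfacet
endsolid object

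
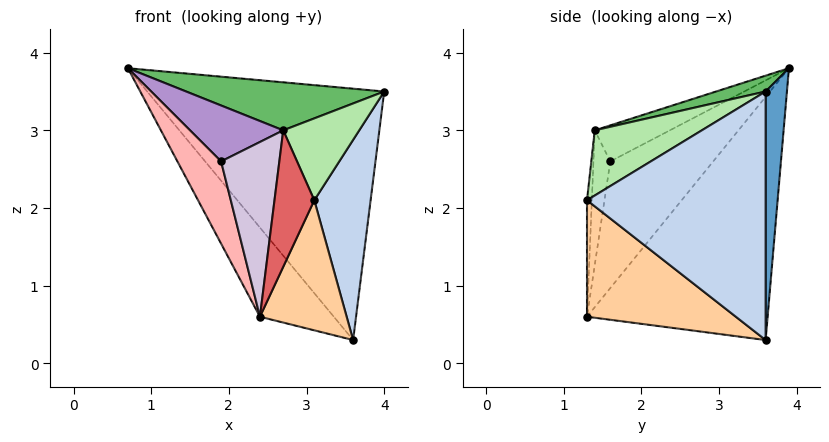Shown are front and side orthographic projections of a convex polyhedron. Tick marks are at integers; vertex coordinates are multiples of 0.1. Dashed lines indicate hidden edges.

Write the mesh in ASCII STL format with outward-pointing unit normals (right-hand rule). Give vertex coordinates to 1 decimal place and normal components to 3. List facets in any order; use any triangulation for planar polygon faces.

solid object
 facet normal 0.090 0.996 -0.011
  outer loop
   vertex 3.6 3.6 0.3
   vertex 0.7 3.9 3.8
   vertex 4.0 3.6 3.5
  endloop
 endfacet
 facet normal 0.947 -0.299 -0.118
  outer loop
   vertex 3.6 3.6 0.3
   vertex 4.0 3.6 3.5
   vertex 3.1 1.3 2.1
  endloop
 endfacet
 facet normal -0.723 0.296 -0.624
  outer loop
   vertex 2.4 1.3 0.6
   vertex 0.7 3.9 3.8
   vertex 3.6 3.6 0.3
  endloop
 endfacet
 facet normal 0.801 -0.467 -0.374
  outer loop
   vertex 2.4 1.3 0.6
   vertex 3.6 3.6 0.3
   vertex 3.1 1.3 2.1
  endloop
 endfacet
 facet normal 0.064 -0.257 0.964
  outer loop
   vertex 2.7 1.4 3.0
   vertex 4.0 3.6 3.5
   vertex 0.7 3.9 3.8
  endloop
 endfacet
 facet normal 0.750 -0.532 0.392
  outer loop
   vertex 2.7 1.4 3.0
   vertex 3.1 1.3 2.1
   vertex 4.0 3.6 3.5
  endloop
 endfacet
 facet normal -0.121 -0.991 0.056
  outer loop
   vertex 2.7 1.4 3.0
   vertex 2.4 1.3 0.6
   vertex 3.1 1.3 2.1
  endloop
 endfacet
 facet normal -0.907 -0.385 -0.169
  outer loop
   vertex 1.9 1.6 2.6
   vertex 0.7 3.9 3.8
   vertex 2.4 1.3 0.6
  endloop
 endfacet
 facet normal -0.474 -0.589 0.654
  outer loop
   vertex 1.9 1.6 2.6
   vertex 2.7 1.4 3.0
   vertex 0.7 3.9 3.8
  endloop
 endfacet
 facet normal -0.277 -0.958 0.075
  outer loop
   vertex 1.9 1.6 2.6
   vertex 2.4 1.3 0.6
   vertex 2.7 1.4 3.0
  endloop
 endfacet
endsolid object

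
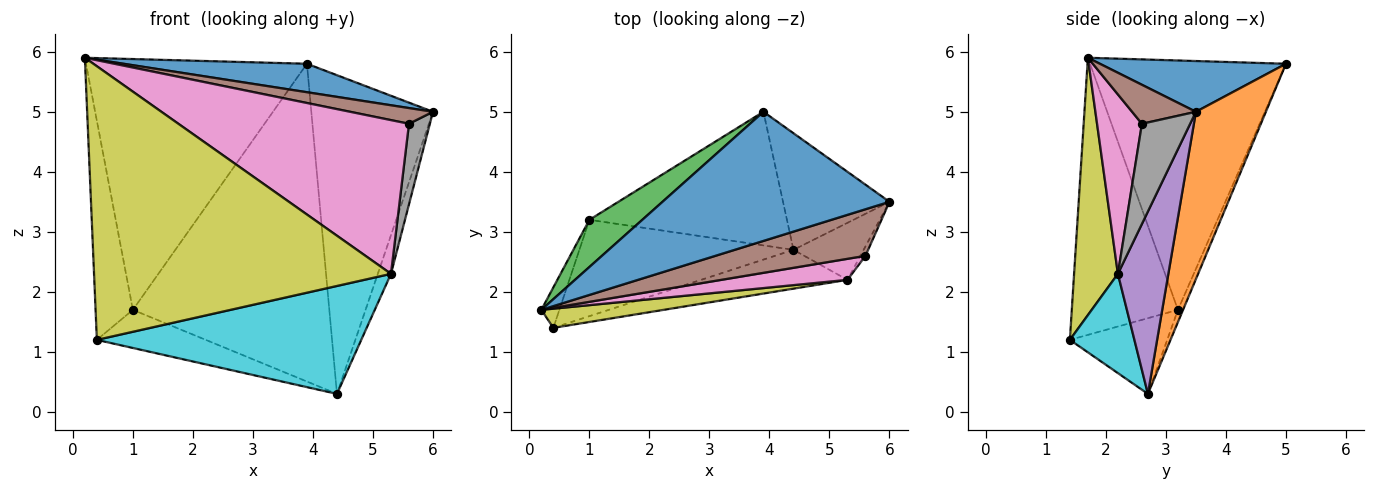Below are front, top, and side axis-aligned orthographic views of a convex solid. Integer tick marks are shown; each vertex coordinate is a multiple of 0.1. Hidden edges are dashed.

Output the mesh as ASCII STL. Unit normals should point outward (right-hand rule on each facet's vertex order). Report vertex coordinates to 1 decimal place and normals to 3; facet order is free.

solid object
 facet normal 0.213 -0.210 0.954
  outer loop
   vertex 3.9 5.0 5.8
   vertex 0.2 1.7 5.9
   vertex 6.0 3.5 5.0
  endloop
 endfacet
 facet normal 0.475 0.826 -0.302
  outer loop
   vertex 4.4 2.7 0.3
   vertex 3.9 5.0 5.8
   vertex 6.0 3.5 5.0
  endloop
 endfacet
 facet normal -0.657 0.741 0.139
  outer loop
   vertex 1.0 3.2 1.7
   vertex 0.2 1.7 5.9
   vertex 3.9 5.0 5.8
  endloop
 endfacet
 facet normal -0.024 0.922 -0.388
  outer loop
   vertex 1.0 3.2 1.7
   vertex 3.9 5.0 5.8
   vertex 4.4 2.7 0.3
  endloop
 endfacet
 facet normal 0.907 0.236 -0.349
  outer loop
   vertex 5.3 2.2 2.3
   vertex 4.4 2.7 0.3
   vertex 6.0 3.5 5.0
  endloop
 endfacet
 facet normal 0.239 -0.311 0.920
  outer loop
   vertex 5.6 2.6 4.8
   vertex 6.0 3.5 5.0
   vertex 0.2 1.7 5.9
  endloop
 endfacet
 facet normal 0.189 -0.973 0.133
  outer loop
   vertex 5.6 2.6 4.8
   vertex 0.2 1.7 5.9
   vertex 5.3 2.2 2.3
  endloop
 endfacet
 facet normal 0.917 -0.397 -0.046
  outer loop
   vertex 5.6 2.6 4.8
   vertex 5.3 2.2 2.3
   vertex 6.0 3.5 5.0
  endloop
 endfacet
 facet normal 0.146 -0.987 0.069
  outer loop
   vertex 0.4 1.4 1.2
   vertex 5.3 2.2 2.3
   vertex 0.2 1.7 5.9
  endloop
 endfacet
 facet normal 0.224 -0.917 -0.330
  outer loop
   vertex 0.4 1.4 1.2
   vertex 4.4 2.7 0.3
   vertex 5.3 2.2 2.3
  endloop
 endfacet
 facet normal -0.942 0.331 -0.061
  outer loop
   vertex 0.4 1.4 1.2
   vertex 0.2 1.7 5.9
   vertex 1.0 3.2 1.7
  endloop
 endfacet
 facet normal -0.312 0.349 -0.883
  outer loop
   vertex 0.4 1.4 1.2
   vertex 1.0 3.2 1.7
   vertex 4.4 2.7 0.3
  endloop
 endfacet
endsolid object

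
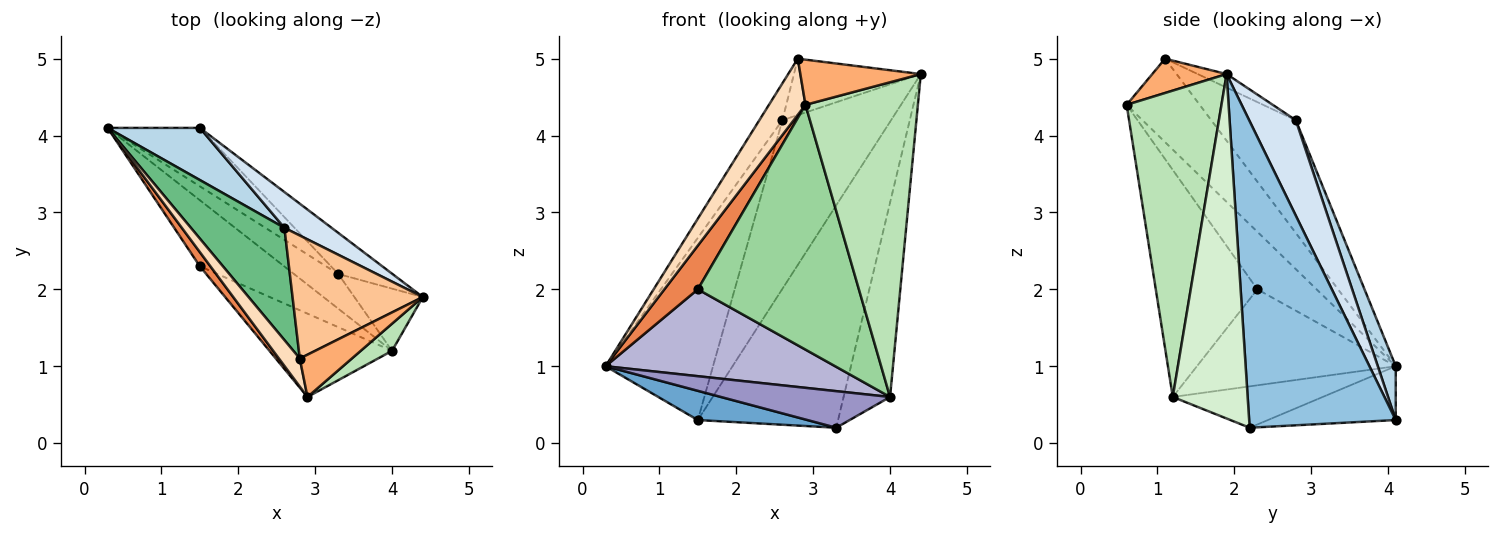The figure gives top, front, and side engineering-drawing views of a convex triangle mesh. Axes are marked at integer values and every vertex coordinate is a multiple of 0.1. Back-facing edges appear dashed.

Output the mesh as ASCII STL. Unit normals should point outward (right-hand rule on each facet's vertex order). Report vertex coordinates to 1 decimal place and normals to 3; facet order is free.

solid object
 facet normal -0.463 -0.396 -0.793
  outer loop
   vertex 1.5 4.1 0.3
   vertex 3.3 2.2 0.2
   vertex 0.3 4.1 1.0
  endloop
 endfacet
 facet normal 0.717 0.686 -0.127
  outer loop
   vertex 1.5 4.1 0.3
   vertex 4.4 1.9 4.8
   vertex 3.3 2.2 0.2
  endloop
 endfacet
 facet normal 0.158 0.949 0.272
  outer loop
   vertex 1.5 4.1 0.3
   vertex 0.3 4.1 1.0
   vertex 2.6 2.8 4.2
  endloop
 endfacet
 facet normal 0.387 0.902 0.191
  outer loop
   vertex 1.5 4.1 0.3
   vertex 2.6 2.8 4.2
   vertex 4.4 1.9 4.8
  endloop
 endfacet
 facet normal -0.860 -0.486 0.158
  outer loop
   vertex 1.5 2.3 2.0
   vertex 2.9 0.6 4.4
   vertex 0.3 4.1 1.0
  endloop
 endfacet
 facet normal 0.411 -0.666 0.623
  outer loop
   vertex 2.8 1.1 5.0
   vertex 2.9 0.6 4.4
   vertex 4.4 1.9 4.8
  endloop
 endfacet
 facet normal -0.094 0.415 0.905
  outer loop
   vertex 2.8 1.1 5.0
   vertex 4.4 1.9 4.8
   vertex 2.6 2.8 4.2
  endloop
 endfacet
 facet normal -0.873 -0.436 0.218
  outer loop
   vertex 2.8 1.1 5.0
   vertex 0.3 4.1 1.0
   vertex 2.9 0.6 4.4
  endloop
 endfacet
 facet normal -0.753 0.205 0.625
  outer loop
   vertex 2.8 1.1 5.0
   vertex 2.6 2.8 4.2
   vertex 0.3 4.1 1.0
  endloop
 endfacet
 facet normal -0.513 -0.813 -0.277
  outer loop
   vertex 4.0 1.2 0.6
   vertex 2.9 0.6 4.4
   vertex 1.5 2.3 2.0
  endloop
 endfacet
 facet normal 0.643 -0.763 0.066
  outer loop
   vertex 4.0 1.2 0.6
   vertex 4.4 1.9 4.8
   vertex 2.9 0.6 4.4
  endloop
 endfacet
 facet normal 0.838 0.520 -0.166
  outer loop
   vertex 4.0 1.2 0.6
   vertex 3.3 2.2 0.2
   vertex 4.4 1.9 4.8
  endloop
 endfacet
 facet normal -0.541 -0.610 -0.579
  outer loop
   vertex 4.0 1.2 0.6
   vertex 0.3 4.1 1.0
   vertex 3.3 2.2 0.2
  endloop
 endfacet
 facet normal -0.568 -0.655 -0.499
  outer loop
   vertex 4.0 1.2 0.6
   vertex 1.5 2.3 2.0
   vertex 0.3 4.1 1.0
  endloop
 endfacet
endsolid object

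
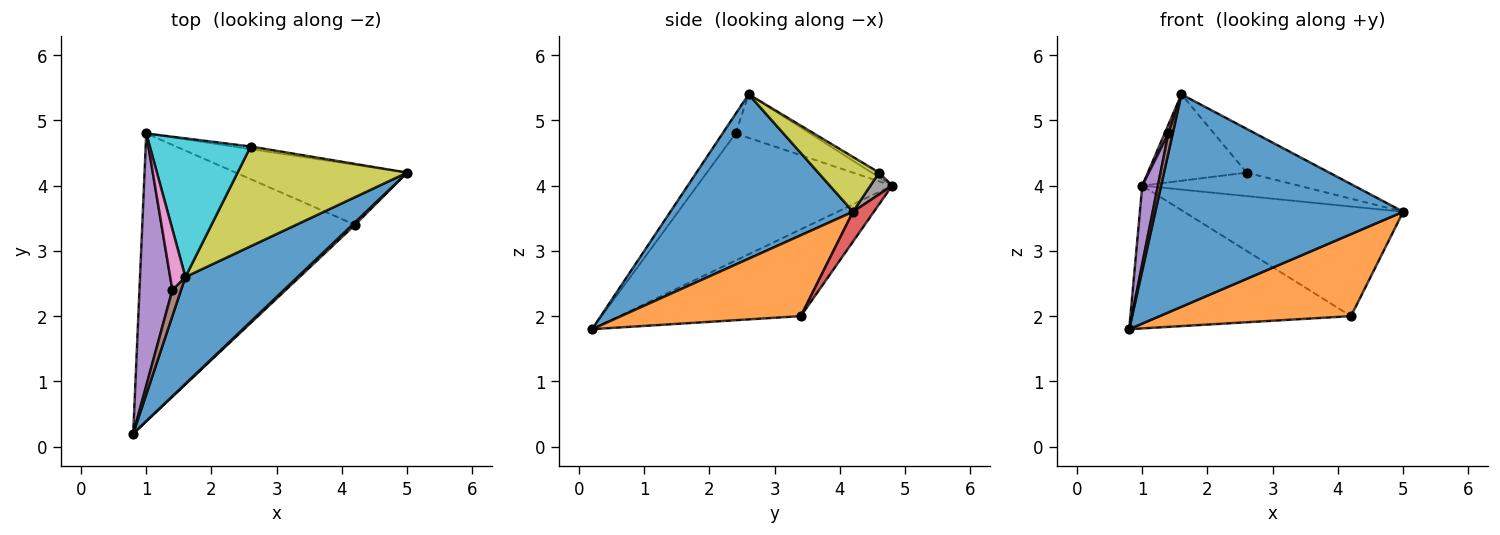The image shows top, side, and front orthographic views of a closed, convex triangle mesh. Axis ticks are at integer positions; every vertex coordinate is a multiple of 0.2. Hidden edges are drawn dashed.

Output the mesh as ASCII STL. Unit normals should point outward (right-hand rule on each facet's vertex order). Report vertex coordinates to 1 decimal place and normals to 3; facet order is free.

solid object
 facet normal 0.550 -0.746 0.375
  outer loop
   vertex 1.6 2.6 5.4
   vertex 0.8 0.2 1.8
   vertex 5.0 4.2 3.6
  endloop
 endfacet
 facet normal 0.685 -0.729 0.022
  outer loop
   vertex 4.2 3.4 2.0
   vertex 5.0 4.2 3.6
   vertex 0.8 0.2 1.8
  endloop
 endfacet
 facet normal -0.343 0.417 -0.841
  outer loop
   vertex 4.2 3.4 2.0
   vertex 0.8 0.2 1.8
   vertex 1.0 4.8 4.0
  endloop
 endfacet
 facet normal 0.083 0.874 -0.479
  outer loop
   vertex 4.2 3.4 2.0
   vertex 1.0 4.8 4.0
   vertex 5.0 4.2 3.6
  endloop
 endfacet
 facet normal -0.965 -0.078 0.250
  outer loop
   vertex 1.4 2.4 4.8
   vertex 1.0 4.8 4.0
   vertex 0.8 0.2 1.8
  endloop
 endfacet
 facet normal -0.874 -0.291 0.389
  outer loop
   vertex 1.4 2.4 4.8
   vertex 0.8 0.2 1.8
   vertex 1.6 2.6 5.4
  endloop
 endfacet
 facet normal -0.943 -0.047 0.330
  outer loop
   vertex 1.4 2.4 4.8
   vertex 1.6 2.6 5.4
   vertex 1.0 4.8 4.0
  endloop
 endfacet
 facet normal 0.137 0.985 -0.109
  outer loop
   vertex 2.6 4.6 4.2
   vertex 5.0 4.2 3.6
   vertex 1.0 4.8 4.0
  endloop
 endfacet
 facet normal 0.284 0.385 0.878
  outer loop
   vertex 2.6 4.6 4.2
   vertex 1.6 2.6 5.4
   vertex 5.0 4.2 3.6
  endloop
 endfacet
 facet normal -0.040 0.529 0.848
  outer loop
   vertex 2.6 4.6 4.2
   vertex 1.0 4.8 4.0
   vertex 1.6 2.6 5.4
  endloop
 endfacet
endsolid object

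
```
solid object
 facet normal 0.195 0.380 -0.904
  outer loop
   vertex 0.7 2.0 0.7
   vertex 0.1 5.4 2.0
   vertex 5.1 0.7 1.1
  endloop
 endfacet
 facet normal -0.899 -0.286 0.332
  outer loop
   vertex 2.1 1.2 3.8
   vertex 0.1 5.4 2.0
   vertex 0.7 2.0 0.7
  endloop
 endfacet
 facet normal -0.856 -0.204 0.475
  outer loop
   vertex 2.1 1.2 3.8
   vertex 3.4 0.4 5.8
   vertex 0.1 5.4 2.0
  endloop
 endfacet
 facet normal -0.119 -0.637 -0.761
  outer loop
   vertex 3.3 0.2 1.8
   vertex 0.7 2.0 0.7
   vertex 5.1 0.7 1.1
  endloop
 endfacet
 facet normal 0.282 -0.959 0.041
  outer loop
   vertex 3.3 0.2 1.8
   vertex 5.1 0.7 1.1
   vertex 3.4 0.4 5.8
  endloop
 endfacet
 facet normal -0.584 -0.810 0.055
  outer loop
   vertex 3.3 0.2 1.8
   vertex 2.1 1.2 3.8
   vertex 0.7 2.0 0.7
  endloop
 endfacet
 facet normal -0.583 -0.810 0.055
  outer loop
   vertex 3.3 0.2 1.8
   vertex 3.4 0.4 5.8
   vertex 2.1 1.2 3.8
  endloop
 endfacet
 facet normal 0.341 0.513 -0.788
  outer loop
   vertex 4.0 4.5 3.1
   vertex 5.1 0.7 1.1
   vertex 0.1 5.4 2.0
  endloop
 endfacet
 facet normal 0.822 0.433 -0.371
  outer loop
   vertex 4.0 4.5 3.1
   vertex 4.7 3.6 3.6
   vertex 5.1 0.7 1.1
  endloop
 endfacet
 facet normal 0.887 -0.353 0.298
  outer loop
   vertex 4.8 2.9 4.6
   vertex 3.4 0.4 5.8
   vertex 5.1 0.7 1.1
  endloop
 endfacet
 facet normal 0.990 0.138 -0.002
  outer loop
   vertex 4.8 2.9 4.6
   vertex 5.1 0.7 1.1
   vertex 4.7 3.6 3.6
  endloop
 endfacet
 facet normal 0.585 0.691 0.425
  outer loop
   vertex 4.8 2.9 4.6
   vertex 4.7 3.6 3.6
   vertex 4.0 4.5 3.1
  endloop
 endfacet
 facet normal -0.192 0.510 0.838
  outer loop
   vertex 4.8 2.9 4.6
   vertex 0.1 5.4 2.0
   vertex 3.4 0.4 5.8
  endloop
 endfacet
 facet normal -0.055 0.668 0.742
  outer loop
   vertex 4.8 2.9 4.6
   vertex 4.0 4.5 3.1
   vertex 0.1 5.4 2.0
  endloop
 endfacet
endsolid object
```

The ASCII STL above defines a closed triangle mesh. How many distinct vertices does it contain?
9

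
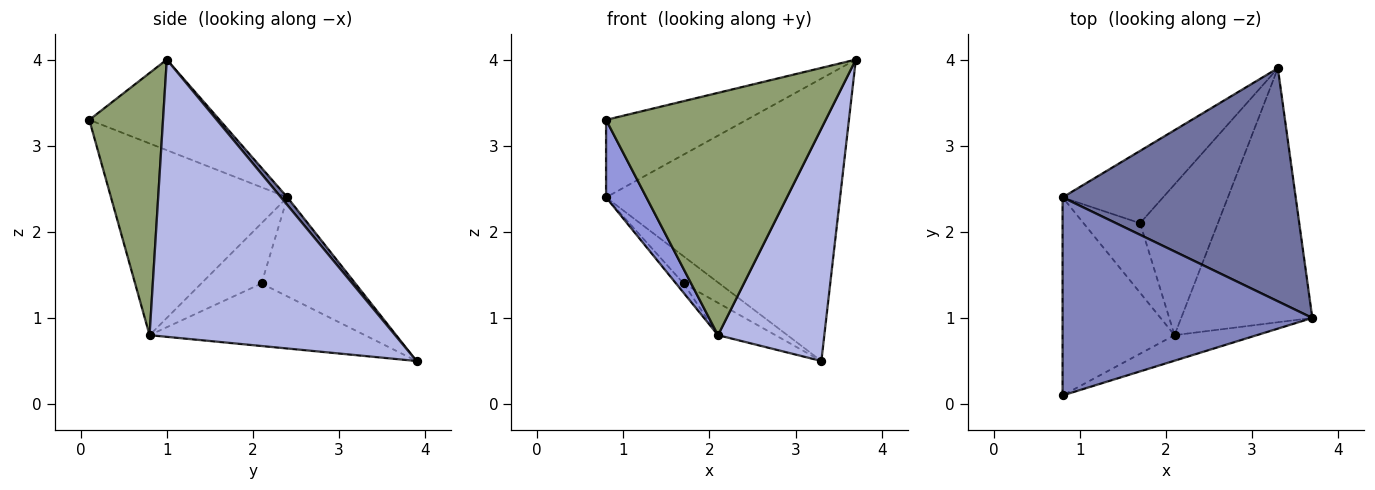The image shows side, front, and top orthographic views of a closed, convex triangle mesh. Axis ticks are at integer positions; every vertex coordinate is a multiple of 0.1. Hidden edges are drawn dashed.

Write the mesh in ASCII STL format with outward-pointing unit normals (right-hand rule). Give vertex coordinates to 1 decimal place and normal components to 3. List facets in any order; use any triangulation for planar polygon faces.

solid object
 facet normal 0.021 0.771 0.636
  outer loop
   vertex 3.3 3.9 0.5
   vertex 0.8 2.4 2.4
   vertex 3.7 1.0 4.0
  endloop
 endfacet
 facet normal -0.320 0.345 0.882
  outer loop
   vertex 0.8 0.1 3.3
   vertex 3.7 1.0 4.0
   vertex 0.8 2.4 2.4
  endloop
 endfacet
 facet normal -0.847 -0.194 -0.495
  outer loop
   vertex 2.1 0.8 0.8
   vertex 0.8 0.1 3.3
   vertex 0.8 2.4 2.4
  endloop
 endfacet
 facet normal 0.842 -0.364 -0.398
  outer loop
   vertex 2.1 0.8 0.8
   vertex 3.3 3.9 0.5
   vertex 3.7 1.0 4.0
  endloop
 endfacet
 facet normal 0.317 -0.943 -0.099
  outer loop
   vertex 2.1 0.8 0.8
   vertex 3.7 1.0 4.0
   vertex 0.8 0.1 3.3
  endloop
 endfacet
 facet normal -0.678 0.259 -0.688
  outer loop
   vertex 1.7 2.1 1.4
   vertex 0.8 2.4 2.4
   vertex 3.3 3.9 0.5
  endloop
 endfacet
 facet normal -0.727 0.091 -0.681
  outer loop
   vertex 1.7 2.1 1.4
   vertex 2.1 0.8 0.8
   vertex 0.8 2.4 2.4
  endloop
 endfacet
 facet normal -0.618 0.165 -0.769
  outer loop
   vertex 1.7 2.1 1.4
   vertex 3.3 3.9 0.5
   vertex 2.1 0.8 0.8
  endloop
 endfacet
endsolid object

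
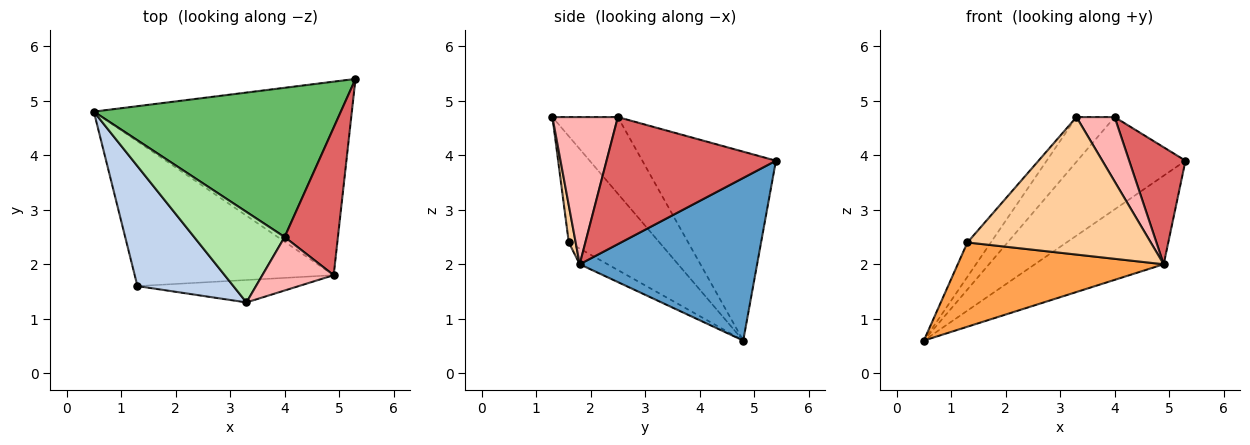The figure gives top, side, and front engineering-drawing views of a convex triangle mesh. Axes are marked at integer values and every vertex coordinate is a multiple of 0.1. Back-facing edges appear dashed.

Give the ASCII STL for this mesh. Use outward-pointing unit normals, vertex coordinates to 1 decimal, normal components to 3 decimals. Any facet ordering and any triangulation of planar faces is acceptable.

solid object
 facet normal 0.497 0.361 -0.789
  outer loop
   vertex 4.9 1.8 2.0
   vertex 0.5 4.8 0.6
   vertex 5.3 5.4 3.9
  endloop
 endfacet
 facet normal -0.729 0.188 0.658
  outer loop
   vertex 1.3 1.6 2.4
   vertex 3.3 1.3 4.7
   vertex 0.5 4.8 0.6
  endloop
 endfacet
 facet normal -0.068 -0.502 -0.862
  outer loop
   vertex 1.3 1.6 2.4
   vertex 0.5 4.8 0.6
   vertex 4.9 1.8 2.0
  endloop
 endfacet
 facet normal 0.037 -0.986 -0.161
  outer loop
   vertex 1.3 1.6 2.4
   vertex 4.9 1.8 2.0
   vertex 3.3 1.3 4.7
  endloop
 endfacet
 facet normal -0.545 0.441 0.713
  outer loop
   vertex 4.0 2.5 4.7
   vertex 5.3 5.4 3.9
   vertex 0.5 4.8 0.6
  endloop
 endfacet
 facet normal -0.605 0.353 0.714
  outer loop
   vertex 4.0 2.5 4.7
   vertex 0.5 4.8 0.6
   vertex 3.3 1.3 4.7
  endloop
 endfacet
 facet normal 0.882 -0.293 0.370
  outer loop
   vertex 4.0 2.5 4.7
   vertex 4.9 1.8 2.0
   vertex 5.3 5.4 3.9
  endloop
 endfacet
 facet normal 0.797 -0.465 0.386
  outer loop
   vertex 4.0 2.5 4.7
   vertex 3.3 1.3 4.7
   vertex 4.9 1.8 2.0
  endloop
 endfacet
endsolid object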